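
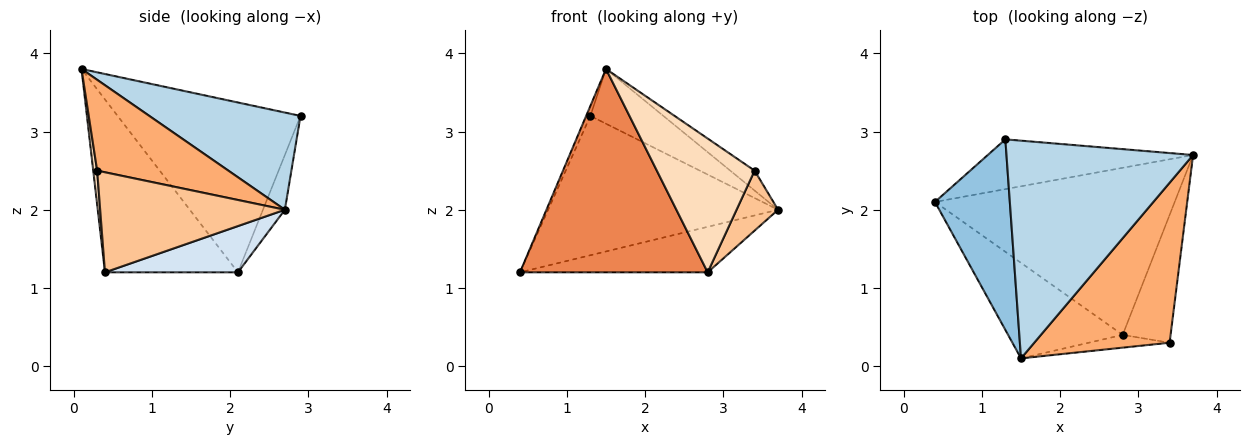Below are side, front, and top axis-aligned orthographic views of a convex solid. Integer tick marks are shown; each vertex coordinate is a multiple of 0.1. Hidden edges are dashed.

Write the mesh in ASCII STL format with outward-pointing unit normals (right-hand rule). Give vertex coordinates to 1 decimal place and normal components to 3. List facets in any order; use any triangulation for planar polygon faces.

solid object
 facet normal -0.089 0.938 -0.335
  outer loop
   vertex 1.3 2.9 3.2
   vertex 3.7 2.7 2.0
   vertex 0.4 2.1 1.2
  endloop
 endfacet
 facet normal -0.915 0.021 0.403
  outer loop
   vertex 1.3 2.9 3.2
   vertex 0.4 2.1 1.2
   vertex 1.5 0.1 3.8
  endloop
 endfacet
 facet normal 0.451 0.218 0.866
  outer loop
   vertex 1.3 2.9 3.2
   vertex 1.5 0.1 3.8
   vertex 3.7 2.7 2.0
  endloop
 endfacet
 facet normal 0.183 0.258 -0.949
  outer loop
   vertex 2.8 0.4 1.2
   vertex 0.4 2.1 1.2
   vertex 3.7 2.7 2.0
  endloop
 endfacet
 facet normal -0.540 -0.762 -0.358
  outer loop
   vertex 2.8 0.4 1.2
   vertex 1.5 0.1 3.8
   vertex 0.4 2.1 1.2
  endloop
 endfacet
 facet normal 0.554 0.103 0.826
  outer loop
   vertex 3.4 0.3 2.5
   vertex 3.7 2.7 2.0
   vertex 1.5 0.1 3.8
  endloop
 endfacet
 facet normal 0.884 -0.199 -0.423
  outer loop
   vertex 3.4 0.3 2.5
   vertex 2.8 0.4 1.2
   vertex 3.7 2.7 2.0
  endloop
 endfacet
 facet normal 0.040 -0.995 -0.095
  outer loop
   vertex 3.4 0.3 2.5
   vertex 1.5 0.1 3.8
   vertex 2.8 0.4 1.2
  endloop
 endfacet
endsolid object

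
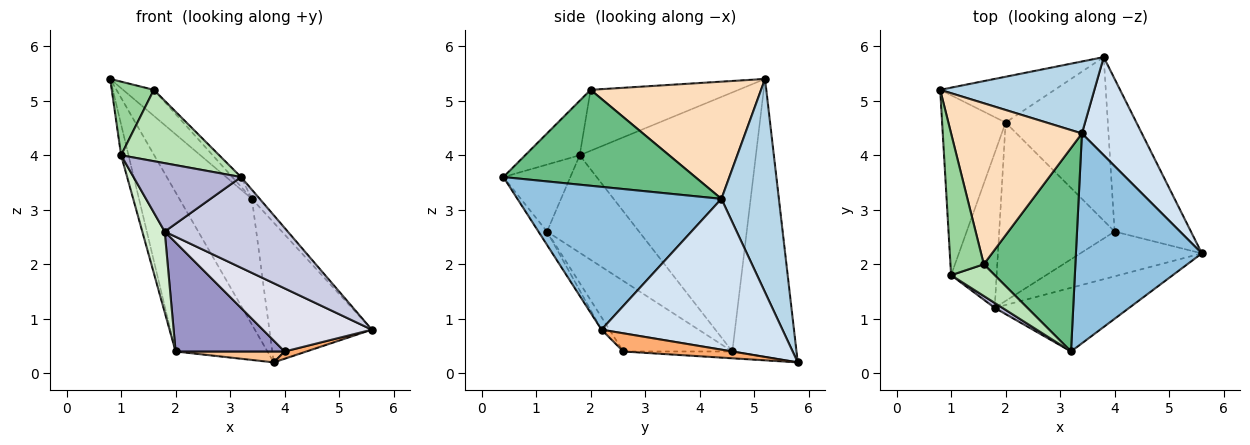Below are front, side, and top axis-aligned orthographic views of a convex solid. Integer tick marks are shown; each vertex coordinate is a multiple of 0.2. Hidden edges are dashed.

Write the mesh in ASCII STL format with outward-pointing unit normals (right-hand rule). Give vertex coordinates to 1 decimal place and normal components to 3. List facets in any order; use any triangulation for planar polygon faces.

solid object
 facet normal -0.557 0.798 -0.230
  outer loop
   vertex 2.0 4.6 0.4
   vertex 0.8 5.2 5.4
   vertex 3.8 5.8 0.2
  endloop
 endfacet
 facet normal 0.750 0.029 0.661
  outer loop
   vertex 3.4 4.4 3.2
   vertex 3.2 0.4 3.6
   vertex 5.6 2.2 0.8
  endloop
 endfacet
 facet normal 0.566 0.715 0.409
  outer loop
   vertex 3.4 4.4 3.2
   vertex 3.8 5.8 0.2
   vertex 0.8 5.2 5.4
  endloop
 endfacet
 facet normal 0.822 0.466 0.327
  outer loop
   vertex 3.4 4.4 3.2
   vertex 5.6 2.2 0.8
   vertex 3.8 5.8 0.2
  endloop
 endfacet
 facet normal -0.970 0.041 -0.238
  outer loop
   vertex 1.0 1.8 4.0
   vertex 0.8 5.2 5.4
   vertex 2.0 4.6 0.4
  endloop
 endfacet
 facet normal 0.231 -0.046 -0.972
  outer loop
   vertex 4.0 2.6 0.4
   vertex 3.8 5.8 0.2
   vertex 5.6 2.2 0.8
  endloop
 endfacet
 facet normal -0.066 -0.066 -0.996
  outer loop
   vertex 4.0 2.6 0.4
   vertex 2.0 4.6 0.4
   vertex 3.8 5.8 0.2
  endloop
 endfacet
 facet normal 0.662 0.119 0.740
  outer loop
   vertex 1.6 2.0 5.2
   vertex 3.4 4.4 3.2
   vertex 0.8 5.2 5.4
  endloop
 endfacet
 facet normal 0.723 0.033 0.690
  outer loop
   vertex 1.6 2.0 5.2
   vertex 3.2 0.4 3.6
   vertex 3.4 4.4 3.2
  endloop
 endfacet
 facet normal -0.851 -0.242 0.466
  outer loop
   vertex 1.6 2.0 5.2
   vertex 0.8 5.2 5.4
   vertex 1.0 1.8 4.0
  endloop
 endfacet
 facet normal -0.453 -0.815 0.362
  outer loop
   vertex 1.6 2.0 5.2
   vertex 1.0 1.8 4.0
   vertex 3.2 0.4 3.6
  endloop
 endfacet
 facet normal -0.885 -0.215 -0.413
  outer loop
   vertex 1.8 1.2 2.6
   vertex 1.0 1.8 4.0
   vertex 2.0 4.6 0.4
  endloop
 endfacet
 facet normal -0.462 -0.462 -0.757
  outer loop
   vertex 1.8 1.2 2.6
   vertex 2.0 4.6 0.4
   vertex 4.0 2.6 0.4
  endloop
 endfacet
 facet normal -0.528 -0.847 0.061
  outer loop
   vertex 1.8 1.2 2.6
   vertex 3.2 0.4 3.6
   vertex 1.0 1.8 4.0
  endloop
 endfacet
 facet normal -0.057 -0.817 -0.574
  outer loop
   vertex 1.8 1.2 2.6
   vertex 5.6 2.2 0.8
   vertex 3.2 0.4 3.6
  endloop
 endfacet
 facet normal -0.059 -0.814 -0.577
  outer loop
   vertex 1.8 1.2 2.6
   vertex 4.0 2.6 0.4
   vertex 5.6 2.2 0.8
  endloop
 endfacet
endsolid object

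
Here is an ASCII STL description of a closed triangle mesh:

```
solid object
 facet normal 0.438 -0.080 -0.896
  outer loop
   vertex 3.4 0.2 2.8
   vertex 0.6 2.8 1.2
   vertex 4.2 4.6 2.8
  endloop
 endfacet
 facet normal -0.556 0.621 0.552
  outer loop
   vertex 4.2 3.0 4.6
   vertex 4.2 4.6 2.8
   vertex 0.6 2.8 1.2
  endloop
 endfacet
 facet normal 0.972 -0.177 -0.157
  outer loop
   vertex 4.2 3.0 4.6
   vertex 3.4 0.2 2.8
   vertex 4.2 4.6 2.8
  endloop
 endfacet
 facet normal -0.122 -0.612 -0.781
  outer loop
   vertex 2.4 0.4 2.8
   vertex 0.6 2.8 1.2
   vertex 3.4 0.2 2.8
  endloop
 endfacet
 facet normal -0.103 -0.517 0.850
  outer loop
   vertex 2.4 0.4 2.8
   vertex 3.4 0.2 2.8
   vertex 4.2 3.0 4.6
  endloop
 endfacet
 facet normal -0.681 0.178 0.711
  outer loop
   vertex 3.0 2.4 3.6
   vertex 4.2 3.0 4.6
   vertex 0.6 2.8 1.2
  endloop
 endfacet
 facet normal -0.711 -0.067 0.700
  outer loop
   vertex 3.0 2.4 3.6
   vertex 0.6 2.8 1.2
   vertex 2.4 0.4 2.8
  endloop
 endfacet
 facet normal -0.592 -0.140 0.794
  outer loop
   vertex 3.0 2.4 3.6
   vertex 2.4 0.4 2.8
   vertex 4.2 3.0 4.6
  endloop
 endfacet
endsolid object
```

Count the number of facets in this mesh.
8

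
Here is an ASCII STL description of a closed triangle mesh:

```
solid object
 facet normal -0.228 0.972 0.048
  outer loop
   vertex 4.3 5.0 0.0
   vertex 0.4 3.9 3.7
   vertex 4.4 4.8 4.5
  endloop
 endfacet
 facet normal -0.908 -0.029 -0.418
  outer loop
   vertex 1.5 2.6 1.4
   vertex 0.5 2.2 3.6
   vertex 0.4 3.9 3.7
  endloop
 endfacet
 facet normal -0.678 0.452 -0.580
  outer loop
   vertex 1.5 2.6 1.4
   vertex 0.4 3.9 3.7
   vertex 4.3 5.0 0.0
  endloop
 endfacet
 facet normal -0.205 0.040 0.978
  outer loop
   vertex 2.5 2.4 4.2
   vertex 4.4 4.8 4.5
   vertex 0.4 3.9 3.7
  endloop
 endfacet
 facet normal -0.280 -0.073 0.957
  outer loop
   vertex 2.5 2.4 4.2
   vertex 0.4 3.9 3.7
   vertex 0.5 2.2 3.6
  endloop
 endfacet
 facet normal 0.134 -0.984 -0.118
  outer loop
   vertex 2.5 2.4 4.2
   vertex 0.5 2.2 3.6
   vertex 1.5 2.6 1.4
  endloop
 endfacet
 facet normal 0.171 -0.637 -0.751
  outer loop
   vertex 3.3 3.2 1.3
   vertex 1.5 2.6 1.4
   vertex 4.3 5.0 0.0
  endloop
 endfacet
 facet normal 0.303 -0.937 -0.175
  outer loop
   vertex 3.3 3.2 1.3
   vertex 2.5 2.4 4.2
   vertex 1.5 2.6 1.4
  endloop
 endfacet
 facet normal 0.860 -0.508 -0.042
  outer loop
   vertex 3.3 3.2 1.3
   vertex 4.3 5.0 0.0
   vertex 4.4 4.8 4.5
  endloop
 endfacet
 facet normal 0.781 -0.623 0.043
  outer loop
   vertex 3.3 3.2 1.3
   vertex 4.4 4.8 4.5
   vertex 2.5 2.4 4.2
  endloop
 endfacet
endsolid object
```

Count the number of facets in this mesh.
10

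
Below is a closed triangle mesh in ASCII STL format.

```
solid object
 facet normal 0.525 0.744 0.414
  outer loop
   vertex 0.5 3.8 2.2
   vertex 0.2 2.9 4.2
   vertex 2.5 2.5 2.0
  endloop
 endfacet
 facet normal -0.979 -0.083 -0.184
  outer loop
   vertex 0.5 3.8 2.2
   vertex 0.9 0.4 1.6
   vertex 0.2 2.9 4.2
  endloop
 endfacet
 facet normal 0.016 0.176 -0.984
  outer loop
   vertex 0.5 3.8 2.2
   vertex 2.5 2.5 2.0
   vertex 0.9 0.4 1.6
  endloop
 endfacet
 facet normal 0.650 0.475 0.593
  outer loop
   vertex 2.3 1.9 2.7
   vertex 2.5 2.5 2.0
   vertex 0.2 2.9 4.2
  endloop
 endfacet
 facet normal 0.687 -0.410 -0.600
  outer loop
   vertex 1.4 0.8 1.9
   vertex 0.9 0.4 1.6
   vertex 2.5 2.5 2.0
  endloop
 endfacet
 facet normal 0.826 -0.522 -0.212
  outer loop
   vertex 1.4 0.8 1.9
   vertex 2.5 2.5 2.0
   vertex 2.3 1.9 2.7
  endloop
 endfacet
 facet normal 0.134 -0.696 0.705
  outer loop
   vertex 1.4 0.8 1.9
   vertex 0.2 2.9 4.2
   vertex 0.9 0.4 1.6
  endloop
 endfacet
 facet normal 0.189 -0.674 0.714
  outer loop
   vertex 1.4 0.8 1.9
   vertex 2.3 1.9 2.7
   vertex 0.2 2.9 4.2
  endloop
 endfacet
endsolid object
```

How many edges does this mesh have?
12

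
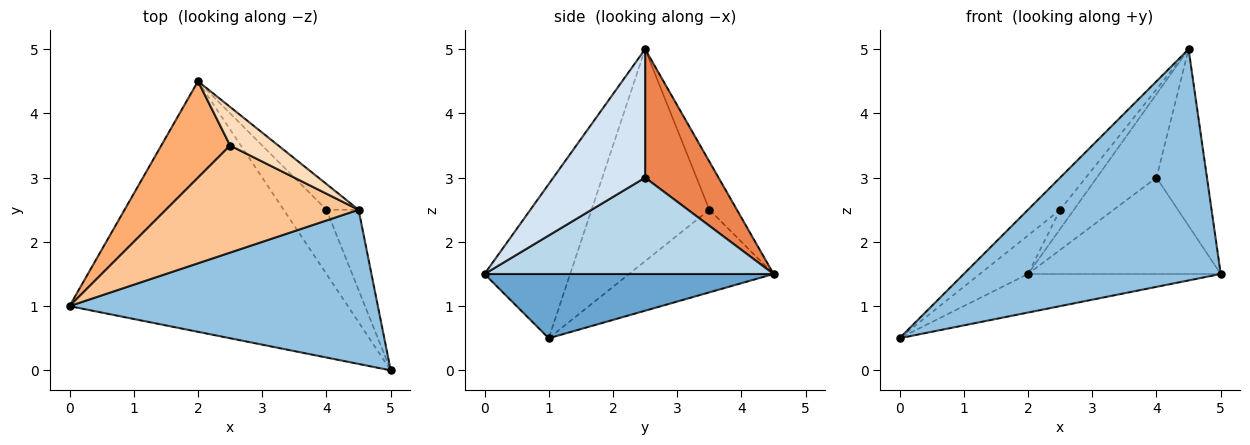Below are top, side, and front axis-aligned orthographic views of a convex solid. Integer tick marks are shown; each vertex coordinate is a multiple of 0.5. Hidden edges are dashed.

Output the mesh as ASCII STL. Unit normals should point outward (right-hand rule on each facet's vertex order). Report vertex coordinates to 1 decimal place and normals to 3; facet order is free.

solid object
 facet normal 0.222 0.148 -0.964
  outer loop
   vertex 2.0 4.5 1.5
   vertex 5.0 0.0 1.5
   vertex 0.0 1.0 0.5
  endloop
 endfacet
 facet normal -0.267 -0.802 0.535
  outer loop
   vertex 4.5 2.5 5.0
   vertex 0.0 1.0 0.5
   vertex 5.0 0.0 1.5
  endloop
 endfacet
 facet normal 0.780 0.520 -0.347
  outer loop
   vertex 4.0 2.5 3.0
   vertex 5.0 0.0 1.5
   vertex 2.0 4.5 1.5
  endloop
 endfacet
 facet normal 0.856 0.471 -0.214
  outer loop
   vertex 4.0 2.5 3.0
   vertex 4.5 2.5 5.0
   vertex 5.0 0.0 1.5
  endloop
 endfacet
 facet normal 0.762 0.619 -0.190
  outer loop
   vertex 4.0 2.5 3.0
   vertex 2.0 4.5 1.5
   vertex 4.5 2.5 5.0
  endloop
 endfacet
 facet normal -0.744 0.248 0.620
  outer loop
   vertex 2.5 3.5 2.5
   vertex 2.0 4.5 1.5
   vertex 0.0 1.0 0.5
  endloop
 endfacet
 facet normal -0.725 0.198 0.659
  outer loop
   vertex 2.5 3.5 2.5
   vertex 0.0 1.0 0.5
   vertex 4.5 2.5 5.0
  endloop
 endfacet
 facet normal -0.667 0.333 0.667
  outer loop
   vertex 2.5 3.5 2.5
   vertex 4.5 2.5 5.0
   vertex 2.0 4.5 1.5
  endloop
 endfacet
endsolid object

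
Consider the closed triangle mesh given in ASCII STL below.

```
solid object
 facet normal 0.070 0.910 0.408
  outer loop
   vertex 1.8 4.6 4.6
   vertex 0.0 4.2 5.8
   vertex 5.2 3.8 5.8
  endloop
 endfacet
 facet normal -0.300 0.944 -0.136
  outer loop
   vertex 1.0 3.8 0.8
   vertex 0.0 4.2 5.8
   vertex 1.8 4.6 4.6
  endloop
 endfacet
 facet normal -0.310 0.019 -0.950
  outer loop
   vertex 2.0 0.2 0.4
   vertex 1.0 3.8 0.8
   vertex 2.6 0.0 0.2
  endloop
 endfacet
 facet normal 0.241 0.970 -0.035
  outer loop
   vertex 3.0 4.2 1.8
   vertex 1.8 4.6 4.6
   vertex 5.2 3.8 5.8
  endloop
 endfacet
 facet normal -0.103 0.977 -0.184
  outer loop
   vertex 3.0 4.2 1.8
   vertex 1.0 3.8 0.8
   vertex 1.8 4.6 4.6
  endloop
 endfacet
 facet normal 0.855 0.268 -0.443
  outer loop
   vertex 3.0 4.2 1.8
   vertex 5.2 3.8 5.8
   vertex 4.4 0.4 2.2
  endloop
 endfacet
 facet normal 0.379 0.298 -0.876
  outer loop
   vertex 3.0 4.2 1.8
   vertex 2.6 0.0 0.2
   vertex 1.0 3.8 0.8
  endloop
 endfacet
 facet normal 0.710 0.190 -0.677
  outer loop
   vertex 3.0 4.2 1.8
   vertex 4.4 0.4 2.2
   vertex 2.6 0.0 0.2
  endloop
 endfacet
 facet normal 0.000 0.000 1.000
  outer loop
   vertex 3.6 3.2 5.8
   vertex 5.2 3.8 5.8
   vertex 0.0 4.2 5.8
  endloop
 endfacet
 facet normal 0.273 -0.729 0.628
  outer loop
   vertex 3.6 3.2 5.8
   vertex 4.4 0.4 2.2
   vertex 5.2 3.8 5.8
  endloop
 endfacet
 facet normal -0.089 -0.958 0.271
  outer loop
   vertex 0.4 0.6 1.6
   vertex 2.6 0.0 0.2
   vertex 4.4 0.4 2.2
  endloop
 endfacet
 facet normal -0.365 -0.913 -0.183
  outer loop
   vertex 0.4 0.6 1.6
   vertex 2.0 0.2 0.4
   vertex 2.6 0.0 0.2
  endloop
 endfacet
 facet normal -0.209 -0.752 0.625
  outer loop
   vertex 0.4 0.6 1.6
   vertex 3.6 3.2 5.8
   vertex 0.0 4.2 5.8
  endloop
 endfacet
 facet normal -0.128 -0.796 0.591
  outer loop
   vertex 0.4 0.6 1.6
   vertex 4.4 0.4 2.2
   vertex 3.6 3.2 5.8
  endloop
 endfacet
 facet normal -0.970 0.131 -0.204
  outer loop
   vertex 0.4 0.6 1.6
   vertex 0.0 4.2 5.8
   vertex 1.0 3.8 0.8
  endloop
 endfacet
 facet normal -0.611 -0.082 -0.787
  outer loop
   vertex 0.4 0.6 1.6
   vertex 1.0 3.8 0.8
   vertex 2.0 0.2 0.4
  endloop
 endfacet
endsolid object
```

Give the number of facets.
16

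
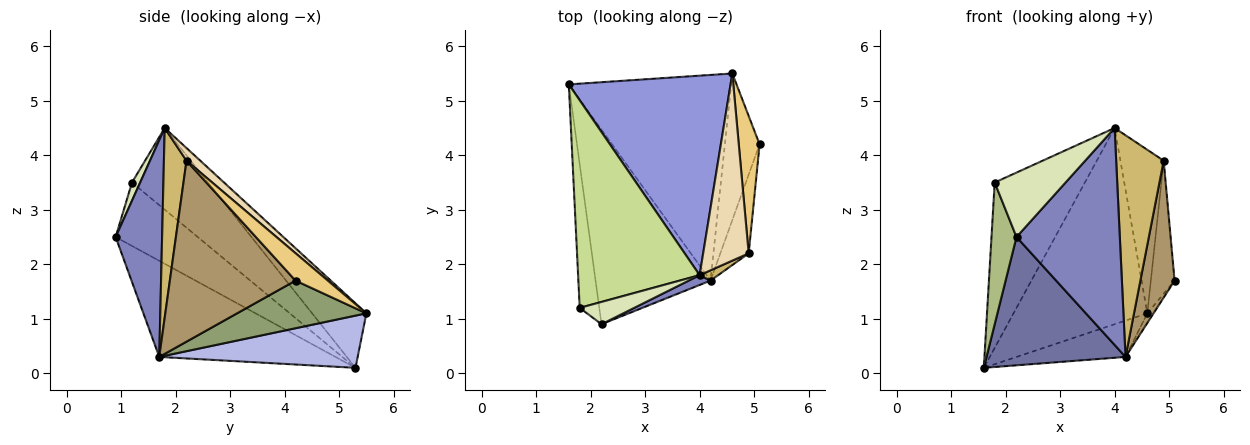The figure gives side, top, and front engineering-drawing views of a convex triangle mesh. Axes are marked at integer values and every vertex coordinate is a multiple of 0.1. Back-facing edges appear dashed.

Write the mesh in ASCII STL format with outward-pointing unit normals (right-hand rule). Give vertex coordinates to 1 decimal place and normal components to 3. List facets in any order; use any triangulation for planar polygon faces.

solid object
 facet normal -0.572 -0.451 -0.685
  outer loop
   vertex 4.2 1.7 0.3
   vertex 2.2 0.9 2.5
   vertex 1.6 5.3 0.1
  endloop
 endfacet
 facet normal 0.410 -0.911 0.041
  outer loop
   vertex 4.2 1.7 0.3
   vertex 4.0 1.8 4.5
   vertex 2.2 0.9 2.5
  endloop
 endfacet
 facet normal -0.274 0.674 0.686
  outer loop
   vertex 4.6 5.5 1.1
   vertex 1.6 5.3 0.1
   vertex 4.0 1.8 4.5
  endloop
 endfacet
 facet normal 0.302 0.166 -0.939
  outer loop
   vertex 4.6 5.5 1.1
   vertex 4.2 1.7 0.3
   vertex 1.6 5.3 0.1
  endloop
 endfacet
 facet normal 0.807 0.039 -0.589
  outer loop
   vertex 4.6 5.5 1.1
   vertex 5.1 4.2 1.7
   vertex 4.2 1.7 0.3
  endloop
 endfacet
 facet normal -0.917 -0.280 -0.283
  outer loop
   vertex 1.8 1.2 3.5
   vertex 1.6 5.3 0.1
   vertex 2.2 0.9 2.5
  endloop
 endfacet
 facet normal -0.465 0.552 0.692
  outer loop
   vertex 1.8 1.2 3.5
   vertex 4.0 1.8 4.5
   vertex 1.6 5.3 0.1
  endloop
 endfacet
 facet normal 0.108 -0.939 0.325
  outer loop
   vertex 1.8 1.2 3.5
   vertex 2.2 0.9 2.5
   vertex 4.0 1.8 4.5
  endloop
 endfacet
 facet normal 0.954 -0.260 -0.149
  outer loop
   vertex 4.9 2.2 3.9
   vertex 4.2 1.7 0.3
   vertex 5.1 4.2 1.7
  endloop
 endfacet
 facet normal 0.429 -0.902 0.042
  outer loop
   vertex 4.9 2.2 3.9
   vertex 4.0 1.8 4.5
   vertex 4.2 1.7 0.3
  endloop
 endfacet
 facet normal 0.687 0.505 0.522
  outer loop
   vertex 4.9 2.2 3.9
   vertex 5.1 4.2 1.7
   vertex 4.6 5.5 1.1
  endloop
 endfacet
 facet normal 0.205 0.644 0.737
  outer loop
   vertex 4.9 2.2 3.9
   vertex 4.6 5.5 1.1
   vertex 4.0 1.8 4.5
  endloop
 endfacet
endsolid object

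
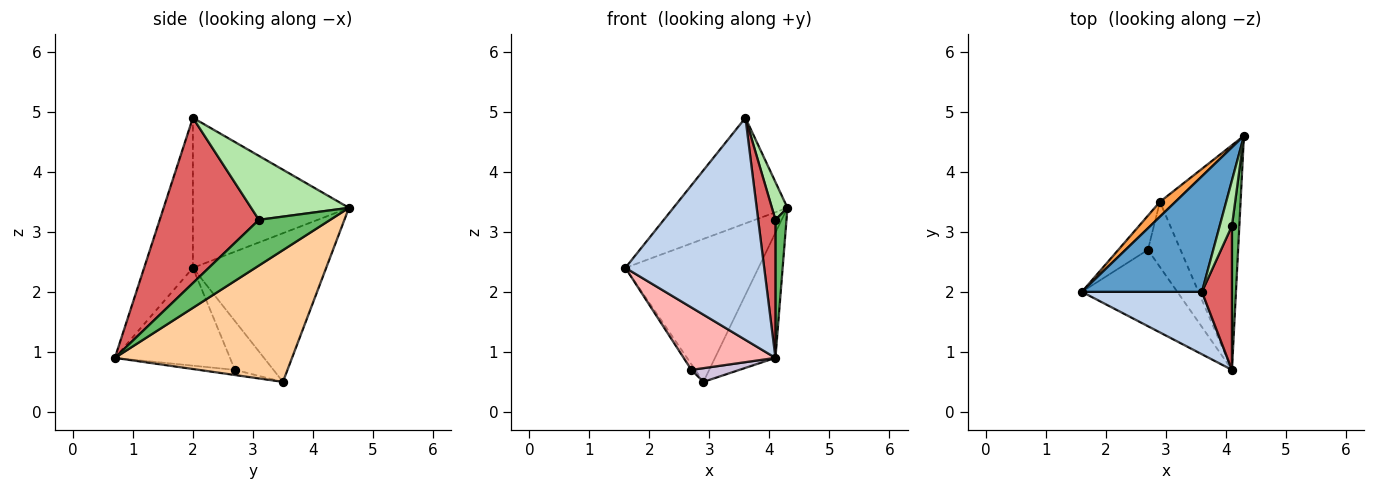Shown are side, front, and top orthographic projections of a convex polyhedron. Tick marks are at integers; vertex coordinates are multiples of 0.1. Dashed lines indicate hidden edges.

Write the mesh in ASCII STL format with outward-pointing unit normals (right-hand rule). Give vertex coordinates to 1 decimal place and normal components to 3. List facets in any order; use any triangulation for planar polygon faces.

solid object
 facet normal -0.678 0.496 0.543
  outer loop
   vertex 3.6 2.0 4.9
   vertex 4.3 4.6 3.4
   vertex 1.6 2.0 2.4
  endloop
 endfacet
 facet normal -0.320 -0.912 0.256
  outer loop
   vertex 3.6 2.0 4.9
   vertex 1.6 2.0 2.4
   vertex 4.1 0.7 0.9
  endloop
 endfacet
 facet normal -0.706 0.705 0.073
  outer loop
   vertex 2.9 3.5 0.5
   vertex 1.6 2.0 2.4
   vertex 4.3 4.6 3.4
  endloop
 endfacet
 facet normal 0.819 0.279 -0.501
  outer loop
   vertex 2.9 3.5 0.5
   vertex 4.3 4.6 3.4
   vertex 4.1 0.7 0.9
  endloop
 endfacet
 facet normal 0.976 -0.151 0.158
  outer loop
   vertex 4.1 3.1 3.2
   vertex 4.1 0.7 0.9
   vertex 4.3 4.6 3.4
  endloop
 endfacet
 facet normal 0.970 -0.154 0.186
  outer loop
   vertex 4.1 3.1 3.2
   vertex 4.3 4.6 3.4
   vertex 3.6 2.0 4.9
  endloop
 endfacet
 facet normal 0.970 -0.169 0.176
  outer loop
   vertex 4.1 3.1 3.2
   vertex 3.6 2.0 4.9
   vertex 4.1 0.7 0.9
  endloop
 endfacet
 facet normal -0.622 -0.496 -0.606
  outer loop
   vertex 2.7 2.7 0.7
   vertex 4.1 0.7 0.9
   vertex 1.6 2.0 2.4
  endloop
 endfacet
 facet normal -0.852 0.084 -0.517
  outer loop
   vertex 2.7 2.7 0.7
   vertex 1.6 2.0 2.4
   vertex 2.9 3.5 0.5
  endloop
 endfacet
 facet normal -0.153 -0.204 -0.967
  outer loop
   vertex 2.7 2.7 0.7
   vertex 2.9 3.5 0.5
   vertex 4.1 0.7 0.9
  endloop
 endfacet
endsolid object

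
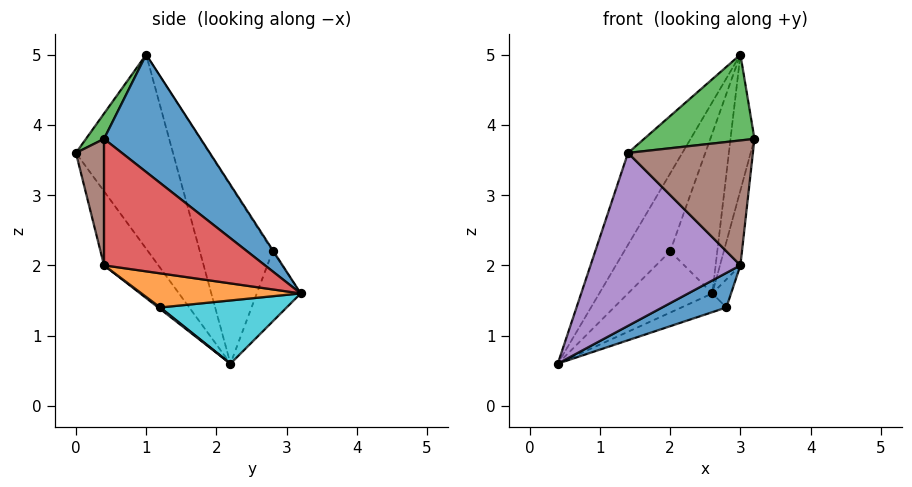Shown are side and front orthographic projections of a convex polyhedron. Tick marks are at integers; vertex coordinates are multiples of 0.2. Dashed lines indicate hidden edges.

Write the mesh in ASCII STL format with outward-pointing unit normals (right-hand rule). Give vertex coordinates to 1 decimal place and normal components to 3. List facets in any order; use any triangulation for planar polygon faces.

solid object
 facet normal 0.970 0.240 0.041
  outer loop
   vertex 3.0 1.0 5.0
   vertex 3.2 0.4 3.8
   vertex 2.6 3.2 1.6
  endloop
 endfacet
 facet normal -0.732 0.409 0.544
  outer loop
   vertex 1.4 0.0 3.6
   vertex 3.0 1.0 5.0
   vertex 0.4 2.2 0.6
  endloop
 endfacet
 facet normal 0.143 -0.875 0.462
  outer loop
   vertex 1.4 0.0 3.6
   vertex 3.2 0.4 3.8
   vertex 3.0 1.0 5.0
  endloop
 endfacet
 facet normal 0.986 0.125 -0.110
  outer loop
   vertex 3.0 0.4 2.0
   vertex 2.6 3.2 1.6
   vertex 3.2 0.4 3.8
  endloop
 endfacet
 facet normal -0.295 -0.815 -0.499
  outer loop
   vertex 3.0 0.4 2.0
   vertex 1.4 0.0 3.6
   vertex 0.4 2.2 0.6
  endloop
 endfacet
 facet normal 0.219 -0.975 -0.024
  outer loop
   vertex 3.0 0.4 2.0
   vertex 3.2 0.4 3.8
   vertex 1.4 0.0 3.6
  endloop
 endfacet
 facet normal -0.458 0.880 0.128
  outer loop
   vertex 2.0 2.8 2.2
   vertex 2.6 3.2 1.6
   vertex 0.4 2.2 0.6
  endloop
 endfacet
 facet normal -0.710 0.449 0.542
  outer loop
   vertex 2.0 2.8 2.2
   vertex 0.4 2.2 0.6
   vertex 3.0 1.0 5.0
  endloop
 endfacet
 facet normal -0.015 0.839 0.544
  outer loop
   vertex 2.0 2.8 2.2
   vertex 3.0 1.0 5.0
   vertex 2.6 3.2 1.6
  endloop
 endfacet
 facet normal 0.361 0.128 -0.924
  outer loop
   vertex 2.8 1.2 1.4
   vertex 0.4 2.2 0.6
   vertex 2.6 3.2 1.6
  endloop
 endfacet
 facet normal 0.019 -0.597 -0.802
  outer loop
   vertex 2.8 1.2 1.4
   vertex 3.0 0.4 2.0
   vertex 0.4 2.2 0.6
  endloop
 endfacet
 facet normal 0.978 0.115 -0.173
  outer loop
   vertex 2.8 1.2 1.4
   vertex 2.6 3.2 1.6
   vertex 3.0 0.4 2.0
  endloop
 endfacet
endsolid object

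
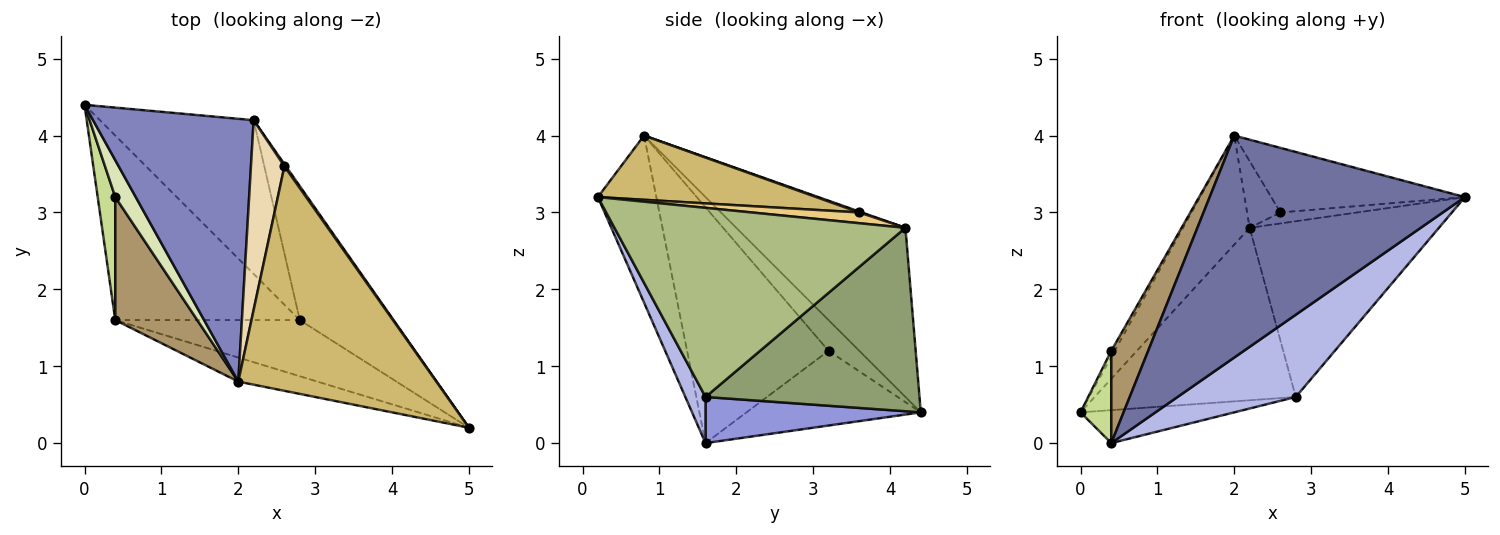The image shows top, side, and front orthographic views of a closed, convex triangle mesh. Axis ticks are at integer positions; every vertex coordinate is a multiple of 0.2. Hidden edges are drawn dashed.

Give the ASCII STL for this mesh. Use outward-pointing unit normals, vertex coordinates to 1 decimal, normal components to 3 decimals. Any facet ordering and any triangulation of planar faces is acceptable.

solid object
 facet normal -0.222 -0.969 -0.105
  outer loop
   vertex 2.0 0.8 4.0
   vertex 0.4 1.6 0.0
   vertex 5.0 0.2 3.2
  endloop
 endfacet
 facet normal -0.697 0.275 0.662
  outer loop
   vertex 2.2 4.2 2.8
   vertex 0.0 4.4 0.4
   vertex 2.0 0.8 4.0
  endloop
 endfacet
 facet normal 0.239 0.171 -0.956
  outer loop
   vertex 2.8 1.6 0.6
   vertex 0.4 1.6 0.0
   vertex 0.0 4.4 0.4
  endloop
 endfacet
 facet normal 0.140 -0.818 -0.558
  outer loop
   vertex 2.8 1.6 0.6
   vertex 5.0 0.2 3.2
   vertex 0.4 1.6 0.0
  endloop
 endfacet
 facet normal 0.622 0.585 -0.521
  outer loop
   vertex 2.8 1.6 0.6
   vertex 0.0 4.4 0.4
   vertex 2.2 4.2 2.8
  endloop
 endfacet
 facet normal 0.774 0.503 -0.384
  outer loop
   vertex 2.8 1.6 0.6
   vertex 2.2 4.2 2.8
   vertex 5.0 0.2 3.2
  endloop
 endfacet
 facet normal -0.959 -0.169 0.226
  outer loop
   vertex 0.4 3.2 1.2
   vertex 0.0 4.4 0.4
   vertex 0.4 1.6 0.0
  endloop
 endfacet
 facet normal -0.829 0.092 0.552
  outer loop
   vertex 0.4 3.2 1.2
   vertex 2.0 0.8 4.0
   vertex 0.0 4.4 0.4
  endloop
 endfacet
 facet normal -0.917 -0.239 0.319
  outer loop
   vertex 0.4 3.2 1.2
   vertex 0.4 1.6 0.0
   vertex 2.0 0.8 4.0
  endloop
 endfacet
 facet normal 0.297 0.264 0.918
  outer loop
   vertex 2.6 3.6 3.0
   vertex 2.0 0.8 4.0
   vertex 5.0 0.2 3.2
  endloop
 endfacet
 facet normal 0.808 0.577 0.115
  outer loop
   vertex 2.6 3.6 3.0
   vertex 5.0 0.2 3.2
   vertex 2.2 4.2 2.8
  endloop
 endfacet
 facet normal 0.025 0.331 0.943
  outer loop
   vertex 2.6 3.6 3.0
   vertex 2.2 4.2 2.8
   vertex 2.0 0.8 4.0
  endloop
 endfacet
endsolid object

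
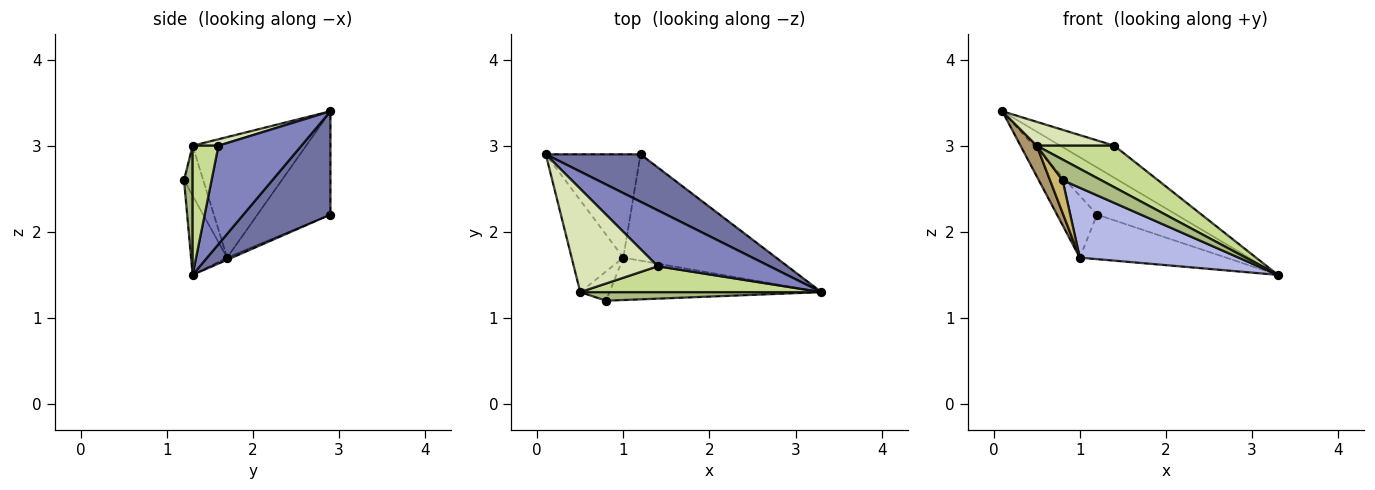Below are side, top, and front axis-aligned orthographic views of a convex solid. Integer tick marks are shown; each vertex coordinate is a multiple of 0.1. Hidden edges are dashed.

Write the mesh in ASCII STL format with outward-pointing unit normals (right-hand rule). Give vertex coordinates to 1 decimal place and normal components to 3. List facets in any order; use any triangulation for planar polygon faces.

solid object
 facet normal 0.612 0.558 0.561
  outer loop
   vertex 1.2 2.9 2.2
   vertex 0.1 2.9 3.4
   vertex 3.3 1.3 1.5
  endloop
 endfacet
 facet normal 0.607 0.395 0.690
  outer loop
   vertex 1.4 1.6 3.0
   vertex 3.3 1.3 1.5
   vertex 0.1 2.9 3.4
  endloop
 endfacet
 facet normal -0.683 0.375 -0.626
  outer loop
   vertex 1.0 1.7 1.7
   vertex 0.1 2.9 3.4
   vertex 1.2 2.9 2.2
  endloop
 endfacet
 facet normal -0.190 -0.840 -0.509
  outer loop
   vertex 1.0 1.7 1.7
   vertex 3.3 1.3 1.5
   vertex 0.8 1.2 2.6
  endloop
 endfacet
 facet normal -0.013 0.386 -0.922
  outer loop
   vertex 1.0 1.7 1.7
   vertex 1.2 2.9 2.2
   vertex 3.3 1.3 1.5
  endloop
 endfacet
 facet normal 0.202 -0.904 0.378
  outer loop
   vertex 0.5 1.3 3.0
   vertex 0.8 1.2 2.6
   vertex 3.3 1.3 1.5
  endloop
 endfacet
 facet normal 0.272 -0.817 0.508
  outer loop
   vertex 0.5 1.3 3.0
   vertex 3.3 1.3 1.5
   vertex 1.4 1.6 3.0
  endloop
 endfacet
 facet normal 0.075 -0.224 0.972
  outer loop
   vertex 0.5 1.3 3.0
   vertex 1.4 1.6 3.0
   vertex 0.1 2.9 3.4
  endloop
 endfacet
 facet normal -0.911 -0.130 -0.391
  outer loop
   vertex 0.5 1.3 3.0
   vertex 0.1 2.9 3.4
   vertex 1.0 1.7 1.7
  endloop
 endfacet
 facet normal -0.751 -0.492 -0.440
  outer loop
   vertex 0.5 1.3 3.0
   vertex 1.0 1.7 1.7
   vertex 0.8 1.2 2.6
  endloop
 endfacet
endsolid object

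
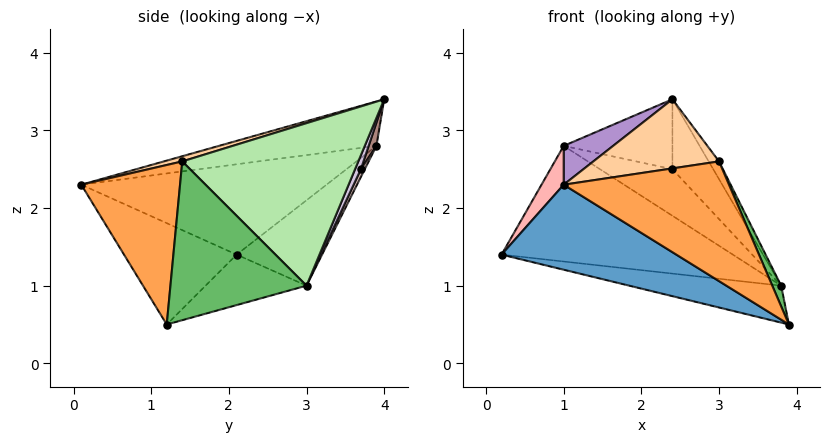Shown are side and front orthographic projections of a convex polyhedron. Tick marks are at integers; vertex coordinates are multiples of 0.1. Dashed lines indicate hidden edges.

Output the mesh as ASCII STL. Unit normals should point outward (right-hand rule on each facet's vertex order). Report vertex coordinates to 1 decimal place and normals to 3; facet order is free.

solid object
 facet normal -0.317 -0.492 -0.811
  outer loop
   vertex 1.0 0.1 2.3
   vertex 0.2 2.1 1.4
   vertex 3.9 1.2 0.5
  endloop
 endfacet
 facet normal -0.170 0.255 -0.952
  outer loop
   vertex 3.8 3.0 1.0
   vertex 3.9 1.2 0.5
   vertex 0.2 2.1 1.4
  endloop
 endfacet
 facet normal 0.491 -0.822 0.289
  outer loop
   vertex 3.0 1.4 2.6
   vertex 1.0 0.1 2.3
   vertex 3.9 1.2 0.5
  endloop
 endfacet
 facet normal 0.042 -0.285 0.958
  outer loop
   vertex 3.0 1.4 2.6
   vertex 2.4 4.0 3.4
   vertex 1.0 0.1 2.3
  endloop
 endfacet
 facet normal 0.915 -0.060 0.398
  outer loop
   vertex 3.0 1.4 2.6
   vertex 3.9 1.2 0.5
   vertex 3.8 3.0 1.0
  endloop
 endfacet
 facet normal 0.872 0.051 0.487
  outer loop
   vertex 3.0 1.4 2.6
   vertex 3.8 3.0 1.0
   vertex 2.4 4.0 3.4
  endloop
 endfacet
 facet normal -0.244 0.661 -0.710
  outer loop
   vertex 1.0 3.9 2.8
   vertex 3.8 3.0 1.0
   vertex 0.2 2.1 1.4
  endloop
 endfacet
 facet normal -0.822 -0.074 0.565
  outer loop
   vertex 1.0 3.9 2.8
   vertex 0.2 2.1 1.4
   vertex 1.0 0.1 2.3
  endloop
 endfacet
 facet normal -0.384 -0.120 0.916
  outer loop
   vertex 1.0 3.9 2.8
   vertex 1.0 0.1 2.3
   vertex 2.4 4.0 3.4
  endloop
 endfacet
 facet normal 0.134 0.940 -0.313
  outer loop
   vertex 2.4 3.7 2.5
   vertex 2.4 4.0 3.4
   vertex 3.8 3.0 1.0
  endloop
 endfacet
 facet normal 0.068 0.947 -0.316
  outer loop
   vertex 2.4 3.7 2.5
   vertex 1.0 3.9 2.8
   vertex 2.4 4.0 3.4
  endloop
 endfacet
 facet normal 0.049 0.922 -0.384
  outer loop
   vertex 2.4 3.7 2.5
   vertex 3.8 3.0 1.0
   vertex 1.0 3.9 2.8
  endloop
 endfacet
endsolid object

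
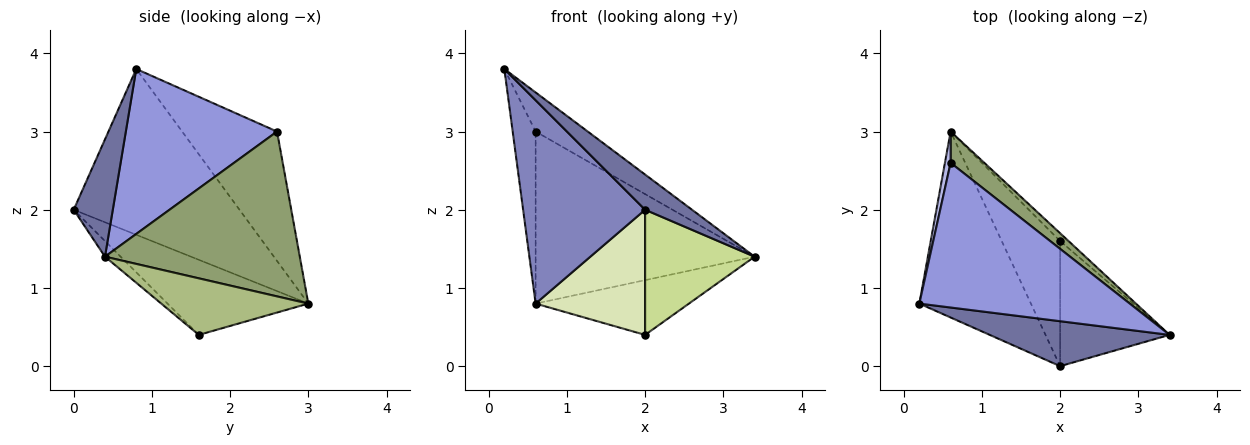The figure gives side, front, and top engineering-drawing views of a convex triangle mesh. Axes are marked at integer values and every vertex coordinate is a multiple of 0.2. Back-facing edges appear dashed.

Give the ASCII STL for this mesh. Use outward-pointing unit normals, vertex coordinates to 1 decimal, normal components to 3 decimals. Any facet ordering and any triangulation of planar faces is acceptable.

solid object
 facet normal 0.457 -0.548 0.701
  outer loop
   vertex 2.0 0.0 2.0
   vertex 3.4 0.4 1.4
   vertex 0.2 0.8 3.8
  endloop
 endfacet
 facet normal -0.708 -0.521 -0.477
  outer loop
   vertex 2.0 0.0 2.0
   vertex 0.2 0.8 3.8
   vertex 0.6 3.0 0.8
  endloop
 endfacet
 facet normal 0.603 0.208 0.770
  outer loop
   vertex 0.6 2.6 3.0
   vertex 0.2 0.8 3.8
   vertex 3.4 0.4 1.4
  endloop
 endfacet
 facet normal -0.971 0.235 0.043
  outer loop
   vertex 0.6 2.6 3.0
   vertex 0.6 3.0 0.8
   vertex 0.2 0.8 3.8
  endloop
 endfacet
 facet normal 0.659 0.740 0.135
  outer loop
   vertex 0.6 2.6 3.0
   vertex 3.4 0.4 1.4
   vertex 0.6 3.0 0.8
  endloop
 endfacet
 facet normal 0.689 0.718 -0.103
  outer loop
   vertex 2.0 1.6 0.4
   vertex 0.6 3.0 0.8
   vertex 3.4 0.4 1.4
  endloop
 endfacet
 facet normal -0.101 -0.704 -0.704
  outer loop
   vertex 2.0 1.6 0.4
   vertex 3.4 0.4 1.4
   vertex 2.0 0.0 2.0
  endloop
 endfacet
 facet normal -0.673 -0.523 -0.523
  outer loop
   vertex 2.0 1.6 0.4
   vertex 2.0 0.0 2.0
   vertex 0.6 3.0 0.8
  endloop
 endfacet
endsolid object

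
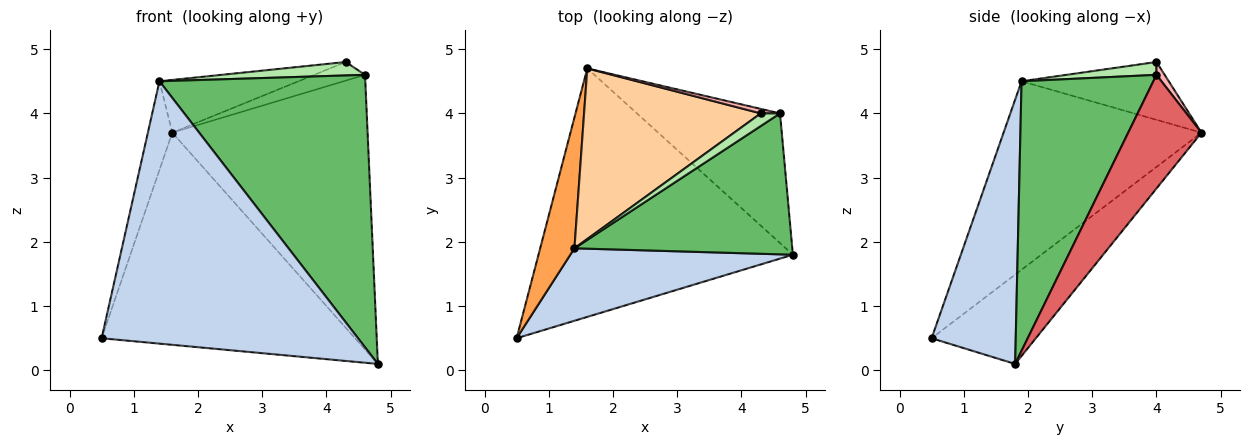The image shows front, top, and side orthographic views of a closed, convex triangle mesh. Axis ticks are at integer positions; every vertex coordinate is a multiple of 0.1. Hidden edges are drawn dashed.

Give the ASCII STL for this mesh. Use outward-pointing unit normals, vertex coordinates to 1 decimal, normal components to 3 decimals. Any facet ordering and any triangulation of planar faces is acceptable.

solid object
 facet normal -0.258 0.627 -0.735
  outer loop
   vertex 1.6 4.7 3.7
   vertex 4.8 1.8 0.1
   vertex 0.5 0.5 0.5
  endloop
 endfacet
 facet normal 0.301 -0.919 0.254
  outer loop
   vertex 1.4 1.9 4.5
   vertex 0.5 0.5 0.5
   vertex 4.8 1.8 0.1
  endloop
 endfacet
 facet normal -0.977 0.121 0.178
  outer loop
   vertex 1.4 1.9 4.5
   vertex 1.6 4.7 3.7
   vertex 0.5 0.5 0.5
  endloop
 endfacet
 facet normal -0.298 0.282 0.912
  outer loop
   vertex 1.4 1.9 4.5
   vertex 4.3 4.0 4.8
   vertex 1.6 4.7 3.7
  endloop
 endfacet
 facet normal 0.494 -0.772 0.399
  outer loop
   vertex 4.6 4.0 4.6
   vertex 1.4 1.9 4.5
   vertex 4.8 1.8 0.1
  endloop
 endfacet
 facet normal 0.415 -0.663 0.623
  outer loop
   vertex 4.6 4.0 4.6
   vertex 4.3 4.0 4.8
   vertex 1.4 1.9 4.5
  endloop
 endfacet
 facet normal 0.321 0.856 -0.404
  outer loop
   vertex 4.6 4.0 4.6
   vertex 4.8 1.8 0.1
   vertex 1.6 4.7 3.7
  endloop
 endfacet
 facet normal 0.155 0.960 0.232
  outer loop
   vertex 4.6 4.0 4.6
   vertex 1.6 4.7 3.7
   vertex 4.3 4.0 4.8
  endloop
 endfacet
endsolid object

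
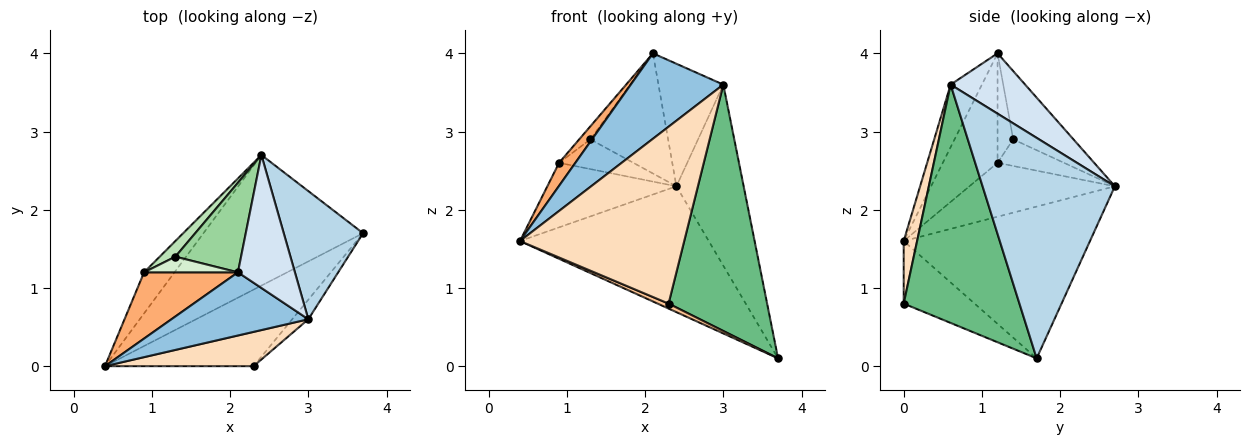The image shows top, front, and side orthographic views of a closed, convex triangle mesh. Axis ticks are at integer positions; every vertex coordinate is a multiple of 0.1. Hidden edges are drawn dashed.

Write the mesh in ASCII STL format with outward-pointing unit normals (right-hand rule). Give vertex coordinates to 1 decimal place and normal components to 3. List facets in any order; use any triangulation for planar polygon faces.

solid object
 facet normal -0.565 0.573 -0.594
  outer loop
   vertex 2.4 2.7 2.3
   vertex 3.7 1.7 0.1
   vertex 0.4 0.0 1.6
  endloop
 endfacet
 facet normal -0.262 -0.776 0.574
  outer loop
   vertex 3.0 0.6 3.6
   vertex 2.1 1.2 4.0
   vertex 0.4 0.0 1.6
  endloop
 endfacet
 facet normal 0.849 0.432 0.305
  outer loop
   vertex 3.0 0.6 3.6
   vertex 3.7 1.7 0.1
   vertex 2.4 2.7 2.3
  endloop
 endfacet
 facet normal 0.614 0.535 0.580
  outer loop
   vertex 3.0 0.6 3.6
   vertex 2.4 2.7 2.3
   vertex 2.1 1.2 4.0
  endloop
 endfacet
 facet normal -0.689 0.611 -0.389
  outer loop
   vertex 0.9 1.2 2.6
   vertex 2.4 2.7 2.3
   vertex 0.4 0.0 1.6
  endloop
 endfacet
 facet normal -0.741 -0.220 0.635
  outer loop
   vertex 0.9 1.2 2.6
   vertex 0.4 0.0 1.6
   vertex 2.1 1.2 4.0
  endloop
 endfacet
 facet normal -0.387 -0.060 -0.920
  outer loop
   vertex 2.3 0.0 0.8
   vertex 0.4 0.0 1.6
   vertex 3.7 1.7 0.1
  endloop
 endfacet
 facet normal 0.080 -0.979 0.190
  outer loop
   vertex 2.3 0.0 0.8
   vertex 3.0 0.6 3.6
   vertex 0.4 0.0 1.6
  endloop
 endfacet
 facet normal 0.760 -0.647 -0.051
  outer loop
   vertex 2.3 0.0 0.8
   vertex 3.7 1.7 0.1
   vertex 3.0 0.6 3.6
  endloop
 endfacet
 facet normal -0.528 0.681 0.508
  outer loop
   vertex 1.3 1.4 2.9
   vertex 2.1 1.2 4.0
   vertex 2.4 2.7 2.3
  endloop
 endfacet
 facet normal -0.621 0.694 0.365
  outer loop
   vertex 1.3 1.4 2.9
   vertex 2.4 2.7 2.3
   vertex 0.9 1.2 2.6
  endloop
 endfacet
 facet normal -0.667 0.477 0.572
  outer loop
   vertex 1.3 1.4 2.9
   vertex 0.9 1.2 2.6
   vertex 2.1 1.2 4.0
  endloop
 endfacet
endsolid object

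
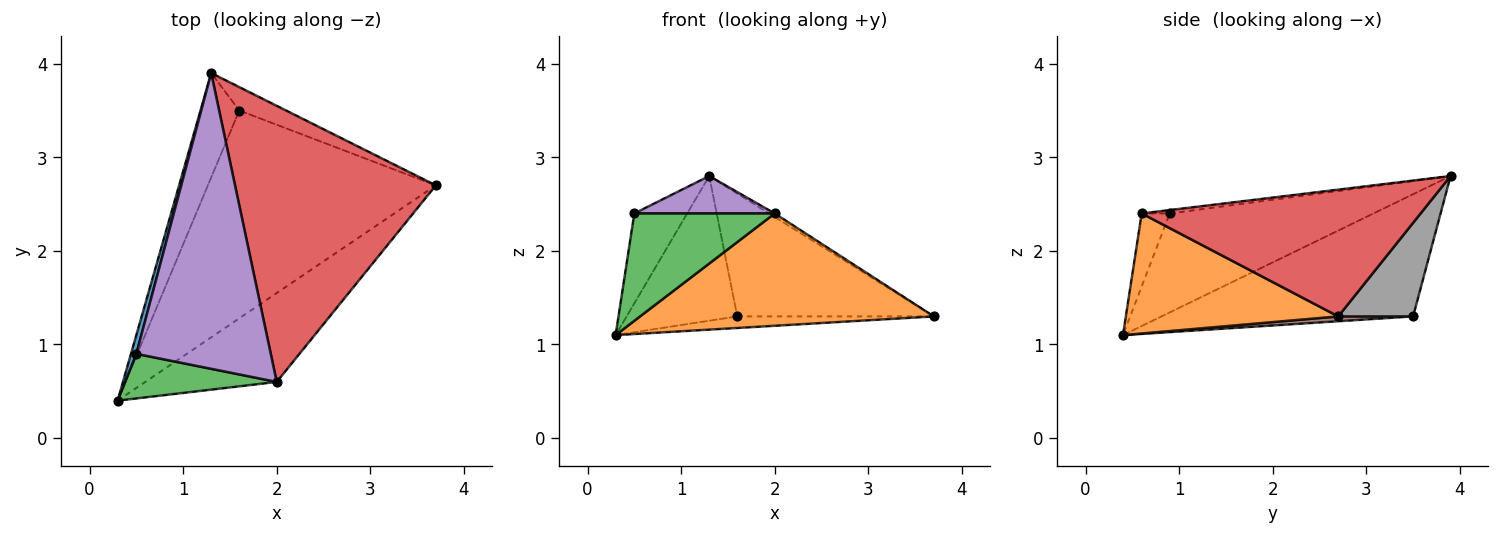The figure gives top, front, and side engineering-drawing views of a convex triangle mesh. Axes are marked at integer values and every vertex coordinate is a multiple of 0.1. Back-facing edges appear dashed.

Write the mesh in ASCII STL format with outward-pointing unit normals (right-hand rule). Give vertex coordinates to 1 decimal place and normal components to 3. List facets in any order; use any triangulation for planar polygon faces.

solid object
 facet normal -0.967 0.251 0.052
  outer loop
   vertex 0.5 0.9 2.4
   vertex 1.3 3.9 2.8
   vertex 0.3 0.4 1.1
  endloop
 endfacet
 facet normal 0.493 -0.682 -0.540
  outer loop
   vertex 2.0 0.6 2.4
   vertex 0.3 0.4 1.1
   vertex 3.7 2.7 1.3
  endloop
 endfacet
 facet normal -0.182 -0.908 0.377
  outer loop
   vertex 2.0 0.6 2.4
   vertex 0.5 0.9 2.4
   vertex 0.3 0.4 1.1
  endloop
 endfacet
 facet normal 0.534 0.011 0.846
  outer loop
   vertex 2.0 0.6 2.4
   vertex 3.7 2.7 1.3
   vertex 1.3 3.9 2.8
  endloop
 endfacet
 facet normal -0.025 -0.126 0.992
  outer loop
   vertex 2.0 0.6 2.4
   vertex 1.3 3.9 2.8
   vertex 0.5 0.9 2.4
  endloop
 endfacet
 facet normal 0.021 0.056 -0.998
  outer loop
   vertex 1.6 3.5 1.3
   vertex 3.7 2.7 1.3
   vertex 0.3 0.4 1.1
  endloop
 endfacet
 facet normal -0.879 0.387 -0.279
  outer loop
   vertex 1.6 3.5 1.3
   vertex 0.3 0.4 1.1
   vertex 1.3 3.9 2.8
  endloop
 endfacet
 facet normal 0.350 0.920 -0.175
  outer loop
   vertex 1.6 3.5 1.3
   vertex 1.3 3.9 2.8
   vertex 3.7 2.7 1.3
  endloop
 endfacet
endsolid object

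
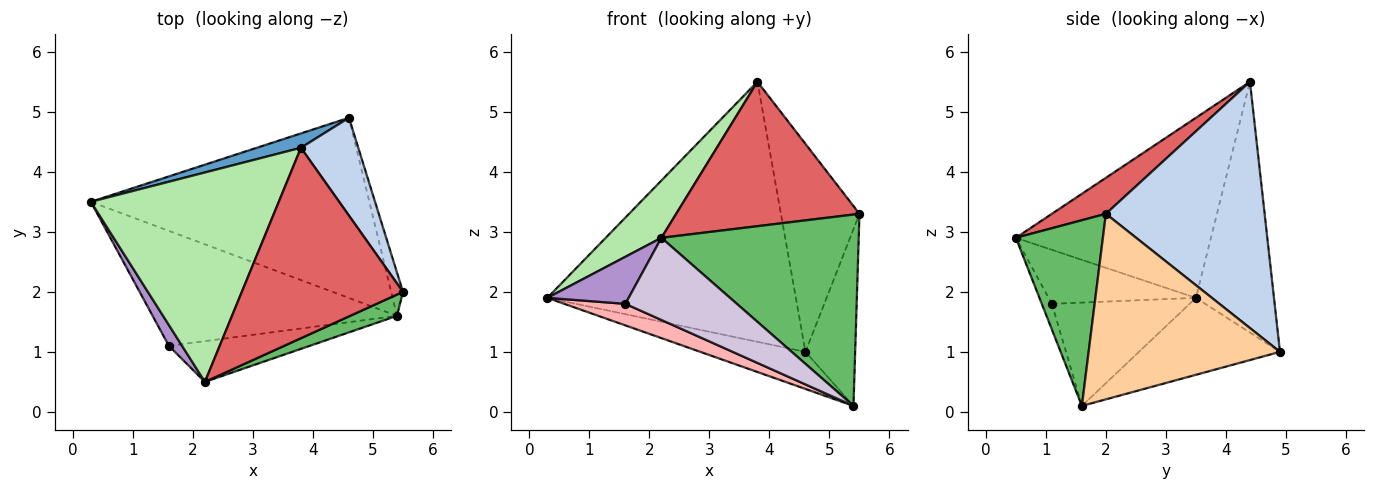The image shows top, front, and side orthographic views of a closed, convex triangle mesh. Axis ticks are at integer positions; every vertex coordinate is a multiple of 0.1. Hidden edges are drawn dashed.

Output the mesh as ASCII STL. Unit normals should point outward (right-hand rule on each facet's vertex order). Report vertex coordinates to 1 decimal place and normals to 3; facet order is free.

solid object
 facet normal -0.299 0.953 0.053
  outer loop
   vertex 3.8 4.4 5.5
   vertex 4.6 4.9 1.0
   vertex 0.3 3.5 1.9
  endloop
 endfacet
 facet normal 0.877 0.434 0.204
  outer loop
   vertex 3.8 4.4 5.5
   vertex 5.5 2.0 3.3
   vertex 4.6 4.9 1.0
  endloop
 endfacet
 facet normal -0.261 0.195 -0.945
  outer loop
   vertex 5.4 1.6 0.1
   vertex 0.3 3.5 1.9
   vertex 4.6 4.9 1.0
  endloop
 endfacet
 facet normal 0.966 0.251 -0.062
  outer loop
   vertex 5.4 1.6 0.1
   vertex 4.6 4.9 1.0
   vertex 5.5 2.0 3.3
  endloop
 endfacet
 facet normal 0.401 -0.910 0.101
  outer loop
   vertex 2.2 0.5 2.9
   vertex 5.4 1.6 0.1
   vertex 5.5 2.0 3.3
  endloop
 endfacet
 facet normal -0.679 -0.194 0.708
  outer loop
   vertex 2.2 0.5 2.9
   vertex 3.8 4.4 5.5
   vertex 0.3 3.5 1.9
  endloop
 endfacet
 facet normal 0.175 -0.595 0.784
  outer loop
   vertex 2.2 0.5 2.9
   vertex 5.5 2.0 3.3
   vertex 3.8 4.4 5.5
  endloop
 endfacet
 facet normal -0.384 -0.170 -0.908
  outer loop
   vertex 1.6 1.1 1.8
   vertex 0.3 3.5 1.9
   vertex 5.4 1.6 0.1
  endloop
 endfacet
 facet normal -0.856 -0.472 0.209
  outer loop
   vertex 1.6 1.1 1.8
   vertex 2.2 0.5 2.9
   vertex 0.3 3.5 1.9
  endloop
 endfacet
 facet normal -0.081 -0.893 -0.443
  outer loop
   vertex 1.6 1.1 1.8
   vertex 5.4 1.6 0.1
   vertex 2.2 0.5 2.9
  endloop
 endfacet
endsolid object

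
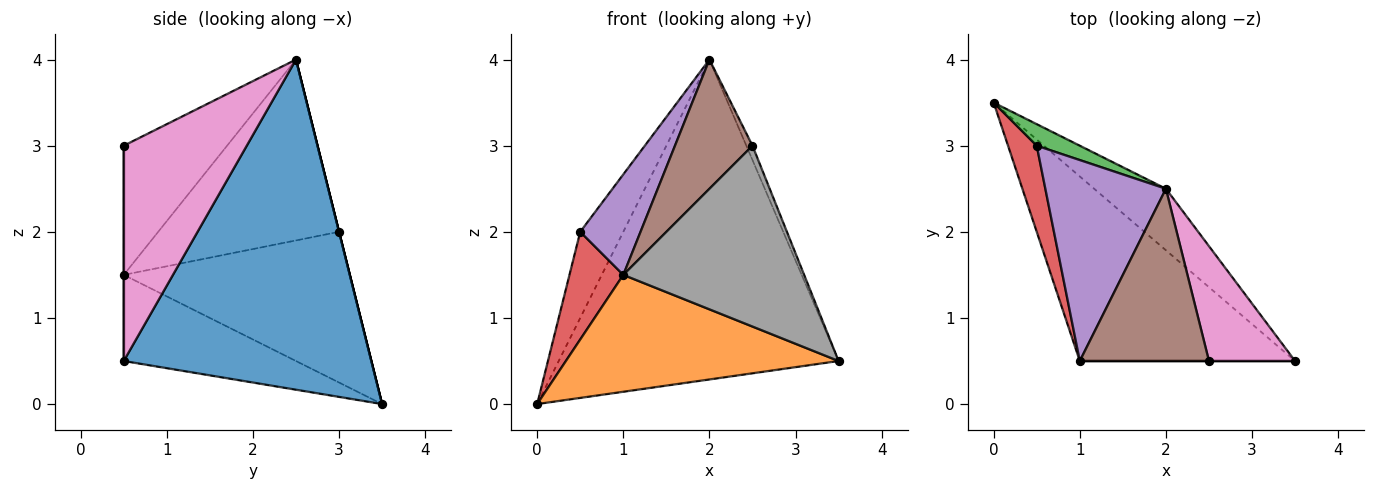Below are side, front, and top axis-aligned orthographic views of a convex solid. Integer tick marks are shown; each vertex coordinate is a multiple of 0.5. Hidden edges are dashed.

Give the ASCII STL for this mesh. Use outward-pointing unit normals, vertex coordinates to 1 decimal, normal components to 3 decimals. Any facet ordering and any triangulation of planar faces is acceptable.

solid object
 facet normal 0.656 0.741 -0.143
  outer loop
   vertex 2.0 2.5 4.0
   vertex 3.5 0.5 0.5
   vertex 0.0 3.5 0.0
  endloop
 endfacet
 facet normal -0.320 -0.507 -0.800
  outer loop
   vertex 1.0 0.5 1.5
   vertex 0.0 3.5 0.0
   vertex 3.5 0.5 0.5
  endloop
 endfacet
 facet normal 0.000 0.970 0.243
  outer loop
   vertex 0.5 3.0 2.0
   vertex 2.0 2.5 4.0
   vertex 0.0 3.5 0.0
  endloop
 endfacet
 facet normal -0.957 -0.228 0.182
  outer loop
   vertex 0.5 3.0 2.0
   vertex 0.0 3.5 0.0
   vertex 1.0 0.5 1.5
  endloop
 endfacet
 facet normal -0.802 -0.267 0.535
  outer loop
   vertex 0.5 3.0 2.0
   vertex 1.0 0.5 1.5
   vertex 2.0 2.5 4.0
  endloop
 endfacet
 facet normal -0.625 -0.469 0.625
  outer loop
   vertex 2.5 0.5 3.0
   vertex 2.0 2.5 4.0
   vertex 1.0 0.5 1.5
  endloop
 endfacet
 facet normal 0.927 0.046 0.371
  outer loop
   vertex 2.5 0.5 3.0
   vertex 3.5 0.5 0.5
   vertex 2.0 2.5 4.0
  endloop
 endfacet
 facet normal 0.000 -1.000 0.000
  outer loop
   vertex 2.5 0.5 3.0
   vertex 1.0 0.5 1.5
   vertex 3.5 0.5 0.5
  endloop
 endfacet
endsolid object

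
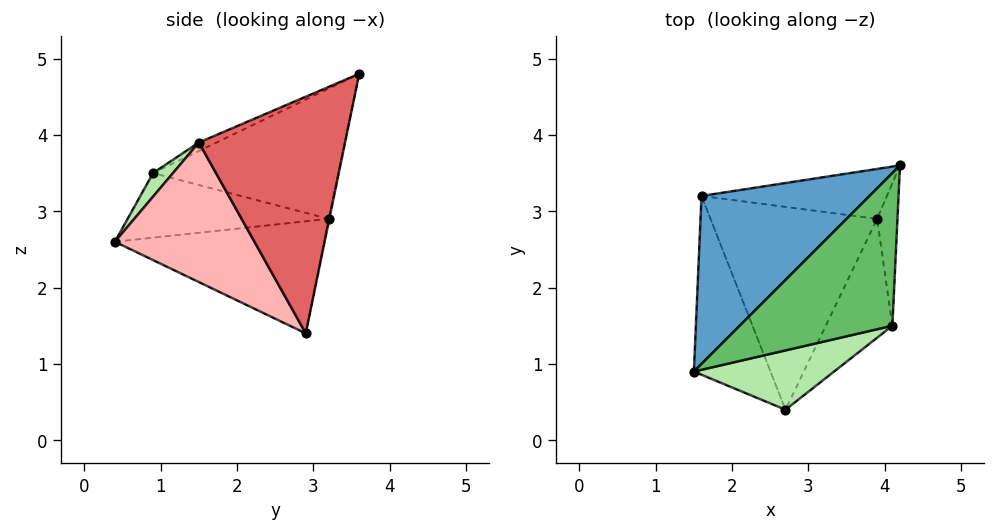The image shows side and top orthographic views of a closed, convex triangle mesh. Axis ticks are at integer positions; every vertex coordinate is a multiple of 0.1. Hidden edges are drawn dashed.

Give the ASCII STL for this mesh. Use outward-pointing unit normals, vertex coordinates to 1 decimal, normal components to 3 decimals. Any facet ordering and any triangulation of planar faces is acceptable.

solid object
 facet normal -0.597 0.227 0.769
  outer loop
   vertex 1.6 3.2 2.9
   vertex 1.5 0.9 3.5
   vertex 4.2 3.6 4.8
  endloop
 endfacet
 facet normal -0.004 0.980 -0.201
  outer loop
   vertex 1.6 3.2 2.9
   vertex 4.2 3.6 4.8
   vertex 3.9 2.9 1.4
  endloop
 endfacet
 facet normal -0.635 -0.169 -0.753
  outer loop
   vertex 1.6 3.2 2.9
   vertex 2.7 0.4 2.6
   vertex 1.5 0.9 3.5
  endloop
 endfacet
 facet normal -0.553 -0.129 -0.823
  outer loop
   vertex 1.6 3.2 2.9
   vertex 3.9 2.9 1.4
   vertex 2.7 0.4 2.6
  endloop
 endfacet
 facet normal -0.051 -0.391 0.919
  outer loop
   vertex 4.1 1.5 3.9
   vertex 4.2 3.6 4.8
   vertex 1.5 0.9 3.5
  endloop
 endfacet
 facet normal 0.098 -0.809 0.580
  outer loop
   vertex 4.1 1.5 3.9
   vertex 1.5 0.9 3.5
   vertex 2.7 0.4 2.6
  endloop
 endfacet
 facet normal 0.996 -0.011 -0.086
  outer loop
   vertex 4.1 1.5 3.9
   vertex 3.9 2.9 1.4
   vertex 4.2 3.6 4.8
  endloop
 endfacet
 facet normal 0.760 -0.539 -0.363
  outer loop
   vertex 4.1 1.5 3.9
   vertex 2.7 0.4 2.6
   vertex 3.9 2.9 1.4
  endloop
 endfacet
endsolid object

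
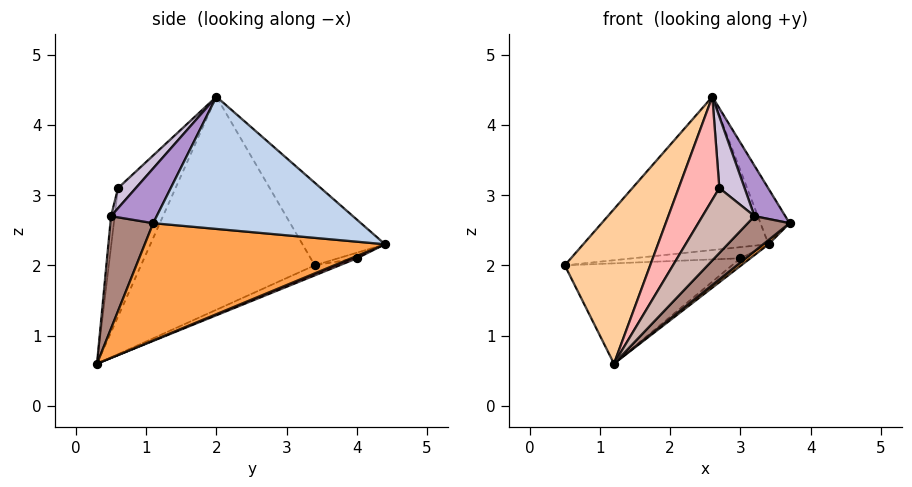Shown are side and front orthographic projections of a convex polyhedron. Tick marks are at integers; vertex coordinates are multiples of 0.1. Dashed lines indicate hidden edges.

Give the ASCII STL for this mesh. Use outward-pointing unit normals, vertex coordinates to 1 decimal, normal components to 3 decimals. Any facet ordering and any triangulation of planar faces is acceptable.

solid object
 facet normal -0.304 0.683 0.664
  outer loop
   vertex 2.6 2.0 4.4
   vertex 3.4 4.4 2.3
   vertex 0.5 3.4 2.0
  endloop
 endfacet
 facet normal 0.873 0.122 0.472
  outer loop
   vertex 2.6 2.0 4.4
   vertex 3.7 1.1 2.6
   vertex 3.4 4.4 2.3
  endloop
 endfacet
 facet normal 0.627 -0.014 -0.779
  outer loop
   vertex 1.2 0.3 0.6
   vertex 3.4 4.4 2.3
   vertex 3.7 1.1 2.6
  endloop
 endfacet
 facet normal -0.794 -0.390 0.467
  outer loop
   vertex 1.2 0.3 0.6
   vertex 2.6 2.0 4.4
   vertex 0.5 3.4 2.0
  endloop
 endfacet
 facet normal -0.090 0.516 -0.852
  outer loop
   vertex 3.0 4.0 2.1
   vertex 0.5 3.4 2.0
   vertex 3.4 4.4 2.3
  endloop
 endfacet
 facet normal -0.059 0.400 -0.915
  outer loop
   vertex 3.0 4.0 2.1
   vertex 1.2 0.3 0.6
   vertex 0.5 3.4 2.0
  endloop
 endfacet
 facet normal 0.173 0.297 -0.939
  outer loop
   vertex 3.0 4.0 2.1
   vertex 3.4 4.4 2.3
   vertex 1.2 0.3 0.6
  endloop
 endfacet
 facet normal -0.713 -0.504 0.488
  outer loop
   vertex 2.7 0.6 3.1
   vertex 2.6 2.0 4.4
   vertex 1.2 0.3 0.6
  endloop
 endfacet
 facet normal 0.651 -0.440 0.618
  outer loop
   vertex 3.2 0.5 2.7
   vertex 3.7 1.1 2.6
   vertex 2.6 2.0 4.4
  endloop
 endfacet
 facet normal 0.423 -0.600 0.679
  outer loop
   vertex 3.2 0.5 2.7
   vertex 2.6 2.0 4.4
   vertex 2.7 0.6 3.1
  endloop
 endfacet
 facet normal 0.609 -0.595 -0.524
  outer loop
   vertex 3.2 0.5 2.7
   vertex 1.2 0.3 0.6
   vertex 3.7 1.1 2.6
  endloop
 endfacet
 facet normal -0.069 -0.985 0.160
  outer loop
   vertex 3.2 0.5 2.7
   vertex 2.7 0.6 3.1
   vertex 1.2 0.3 0.6
  endloop
 endfacet
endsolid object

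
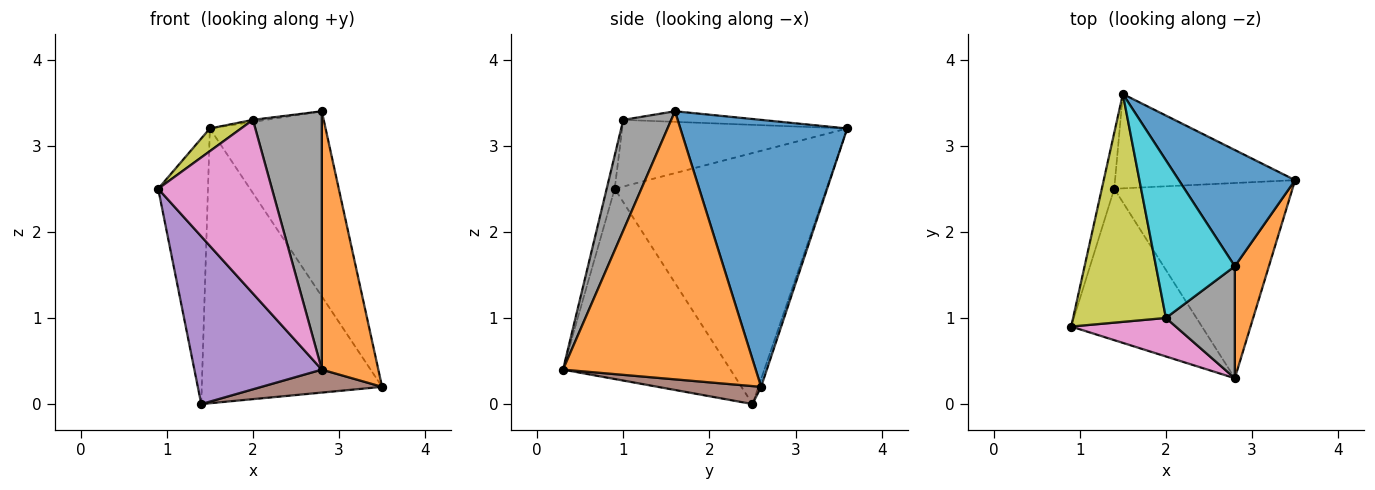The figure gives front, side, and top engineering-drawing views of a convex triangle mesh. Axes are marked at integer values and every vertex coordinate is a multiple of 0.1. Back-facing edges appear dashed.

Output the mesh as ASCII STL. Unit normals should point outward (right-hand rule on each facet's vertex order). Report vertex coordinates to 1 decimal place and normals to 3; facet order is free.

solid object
 facet normal 0.774 0.537 0.337
  outer loop
   vertex 2.8 1.6 3.4
   vertex 3.5 2.6 0.2
   vertex 1.5 3.6 3.2
  endloop
 endfacet
 facet normal 0.953 -0.279 0.121
  outer loop
   vertex 2.8 0.3 0.4
   vertex 3.5 2.6 0.2
   vertex 2.8 1.6 3.4
  endloop
 endfacet
 facet normal -0.972 0.229 -0.048
  outer loop
   vertex 1.4 2.5 0.0
   vertex 0.9 0.9 2.5
   vertex 1.5 3.6 3.2
  endloop
 endfacet
 facet normal -0.014 0.946 -0.325
  outer loop
   vertex 1.4 2.5 0.0
   vertex 1.5 3.6 3.2
   vertex 3.5 2.6 0.2
  endloop
 endfacet
 facet normal -0.698 -0.531 -0.480
  outer loop
   vertex 1.4 2.5 0.0
   vertex 2.8 0.3 0.4
   vertex 0.9 0.9 2.5
  endloop
 endfacet
 facet normal 0.100 -0.116 -0.988
  outer loop
   vertex 1.4 2.5 0.0
   vertex 3.5 2.6 0.2
   vertex 2.8 0.3 0.4
  endloop
 endfacet
 facet normal -0.069 -0.974 0.216
  outer loop
   vertex 2.0 1.0 3.3
   vertex 0.9 0.9 2.5
   vertex 2.8 0.3 0.4
  endloop
 endfacet
 facet normal 0.538 -0.773 0.335
  outer loop
   vertex 2.0 1.0 3.3
   vertex 2.8 0.3 0.4
   vertex 2.8 1.6 3.4
  endloop
 endfacet
 facet normal -0.581 -0.081 0.810
  outer loop
   vertex 2.0 1.0 3.3
   vertex 1.5 3.6 3.2
   vertex 0.9 0.9 2.5
  endloop
 endfacet
 facet normal -0.133 0.012 0.991
  outer loop
   vertex 2.0 1.0 3.3
   vertex 2.8 1.6 3.4
   vertex 1.5 3.6 3.2
  endloop
 endfacet
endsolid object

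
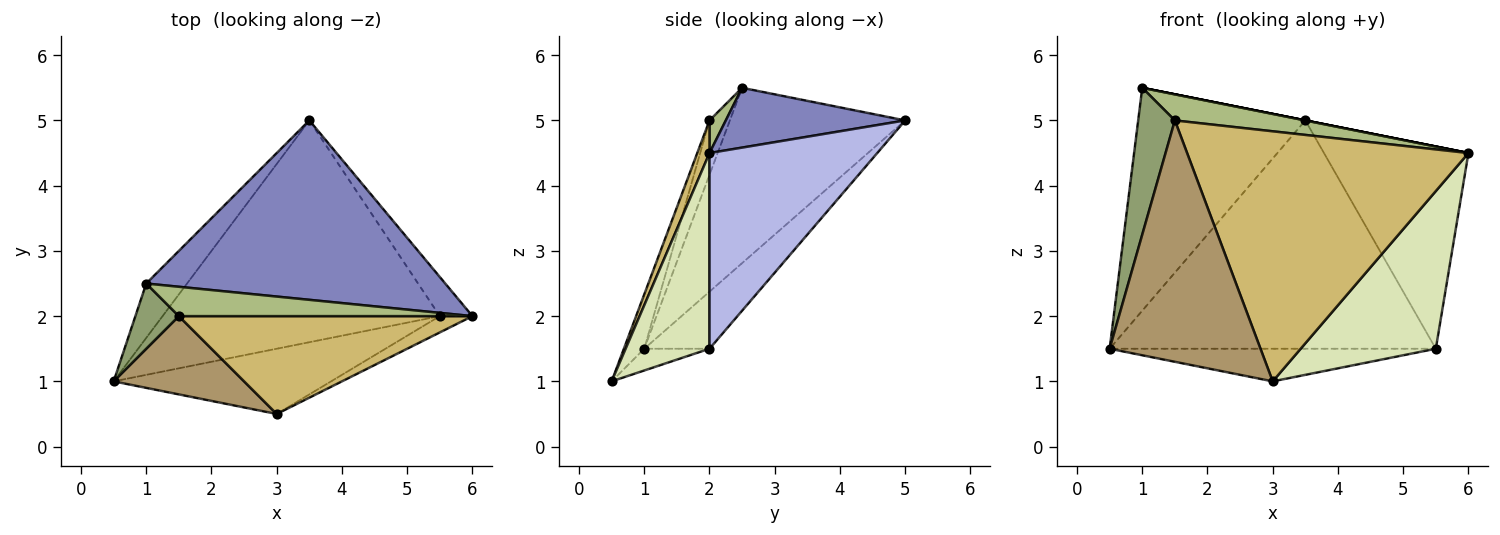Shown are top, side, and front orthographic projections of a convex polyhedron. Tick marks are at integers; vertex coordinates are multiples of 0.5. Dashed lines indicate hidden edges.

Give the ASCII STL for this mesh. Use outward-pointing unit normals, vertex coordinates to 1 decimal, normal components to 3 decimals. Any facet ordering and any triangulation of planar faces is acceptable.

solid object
 facet normal -0.714 0.681 -0.166
  outer loop
   vertex 1.0 2.5 5.5
   vertex 3.5 5.0 5.0
   vertex 0.5 1.0 1.5
  endloop
 endfacet
 facet normal 0.196 0.000 0.981
  outer loop
   vertex 1.0 2.5 5.5
   vertex 6.0 2.0 4.5
   vertex 3.5 5.0 5.0
  endloop
 endfacet
 facet normal -0.142 0.710 -0.690
  outer loop
   vertex 5.5 2.0 1.5
   vertex 0.5 1.0 1.5
   vertex 3.5 5.0 5.0
  endloop
 endfacet
 facet normal 0.752 0.647 -0.125
  outer loop
   vertex 5.5 2.0 1.5
   vertex 3.5 5.0 5.0
   vertex 6.0 2.0 4.5
  endloop
 endfacet
 facet normal -0.453 -0.815 0.362
  outer loop
   vertex 1.5 2.0 5.0
   vertex 1.0 2.5 5.5
   vertex 0.5 1.0 1.5
  endloop
 endfacet
 facet normal 0.083 -0.662 0.745
  outer loop
   vertex 1.5 2.0 5.0
   vertex 6.0 2.0 4.5
   vertex 1.0 2.5 5.5
  endloop
 endfacet
 facet normal -0.089 0.445 -0.891
  outer loop
   vertex 3.0 0.5 1.0
   vertex 0.5 1.0 1.5
   vertex 5.5 2.0 1.5
  endloop
 endfacet
 facet normal 0.525 -0.846 -0.088
  outer loop
   vertex 3.0 0.5 1.0
   vertex 5.5 2.0 1.5
   vertex 6.0 2.0 4.5
  endloop
 endfacet
 facet normal -0.127 -0.943 0.306
  outer loop
   vertex 3.0 0.5 1.0
   vertex 1.5 2.0 5.0
   vertex 0.5 1.0 1.5
  endloop
 endfacet
 facet normal 0.040 -0.930 0.364
  outer loop
   vertex 3.0 0.5 1.0
   vertex 6.0 2.0 4.5
   vertex 1.5 2.0 5.0
  endloop
 endfacet
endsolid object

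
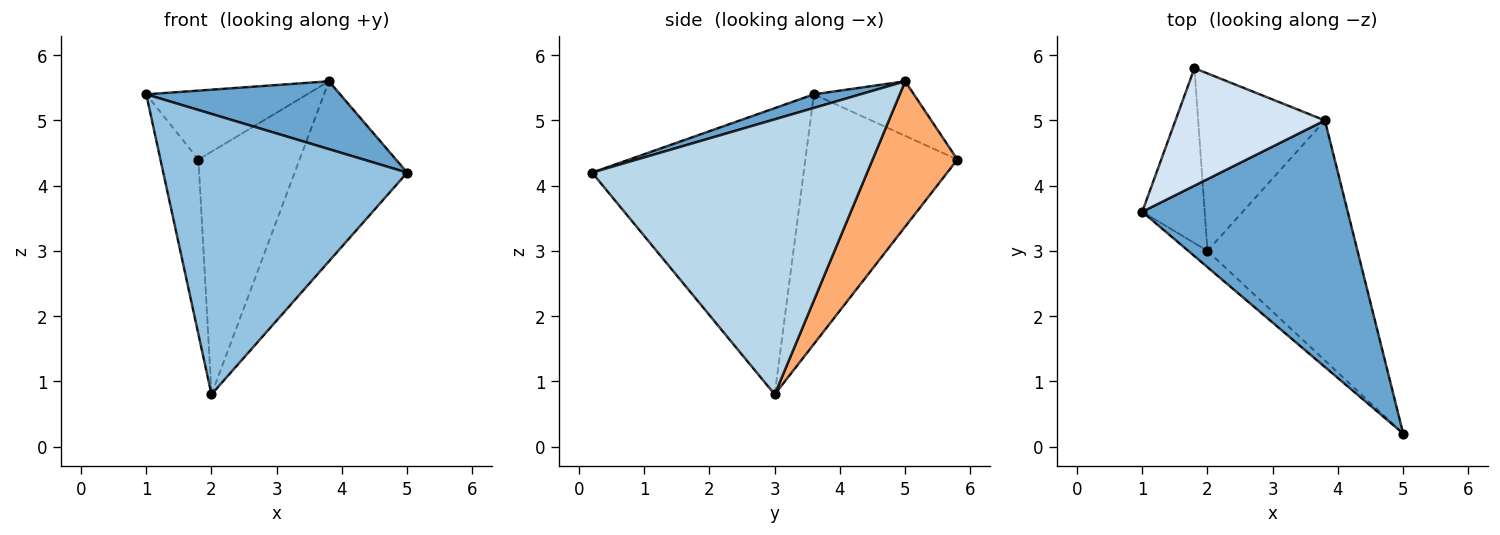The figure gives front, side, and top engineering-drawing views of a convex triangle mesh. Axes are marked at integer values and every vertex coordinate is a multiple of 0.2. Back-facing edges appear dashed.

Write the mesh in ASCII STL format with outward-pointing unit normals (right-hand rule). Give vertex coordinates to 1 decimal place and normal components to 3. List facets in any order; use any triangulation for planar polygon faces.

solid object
 facet normal 0.064 -0.265 0.962
  outer loop
   vertex 3.8 5.0 5.6
   vertex 1.0 3.6 5.4
   vertex 5.0 0.2 4.2
  endloop
 endfacet
 facet normal -0.655 -0.755 -0.044
  outer loop
   vertex 2.0 3.0 0.8
   vertex 5.0 0.2 4.2
   vertex 1.0 3.6 5.4
  endloop
 endfacet
 facet normal 0.826 0.338 -0.451
  outer loop
   vertex 2.0 3.0 0.8
   vertex 3.8 5.0 5.6
   vertex 5.0 0.2 4.2
  endloop
 endfacet
 facet normal -0.300 0.483 0.822
  outer loop
   vertex 1.8 5.8 4.4
   vertex 1.0 3.6 5.4
   vertex 3.8 5.0 5.6
  endloop
 endfacet
 facet normal -0.943 0.236 -0.236
  outer loop
   vertex 1.8 5.8 4.4
   vertex 2.0 3.0 0.8
   vertex 1.0 3.6 5.4
  endloop
 endfacet
 facet normal 0.561 0.668 -0.489
  outer loop
   vertex 1.8 5.8 4.4
   vertex 3.8 5.0 5.6
   vertex 2.0 3.0 0.8
  endloop
 endfacet
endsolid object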